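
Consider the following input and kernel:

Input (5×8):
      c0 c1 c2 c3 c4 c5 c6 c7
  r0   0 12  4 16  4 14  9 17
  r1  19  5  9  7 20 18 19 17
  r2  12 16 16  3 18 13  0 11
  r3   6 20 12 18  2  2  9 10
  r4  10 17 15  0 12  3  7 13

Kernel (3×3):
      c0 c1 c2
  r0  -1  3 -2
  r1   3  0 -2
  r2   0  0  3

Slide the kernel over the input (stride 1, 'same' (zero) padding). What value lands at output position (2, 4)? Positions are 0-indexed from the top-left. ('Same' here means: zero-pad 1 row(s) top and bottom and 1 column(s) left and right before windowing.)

6

The receptive field on the zero-padded input at this output position is [7 20 18 / 3 18 13 / 18 2 2]. Elementwise product with the kernel and sum: 7·-1 + 20·3 + 18·-2 + 3·3 + 13·-2 + 2·3.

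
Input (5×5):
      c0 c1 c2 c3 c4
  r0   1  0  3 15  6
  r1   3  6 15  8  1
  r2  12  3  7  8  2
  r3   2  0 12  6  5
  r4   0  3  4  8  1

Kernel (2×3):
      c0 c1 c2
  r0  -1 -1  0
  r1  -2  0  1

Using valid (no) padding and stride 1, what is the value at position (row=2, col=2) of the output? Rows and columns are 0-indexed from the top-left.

The receptive field on the input at this output position is [7 8 2 / 12 6 5]. Elementwise product with the kernel and sum: 7·-1 + 8·-1 + 12·-2 + 5·1.

-34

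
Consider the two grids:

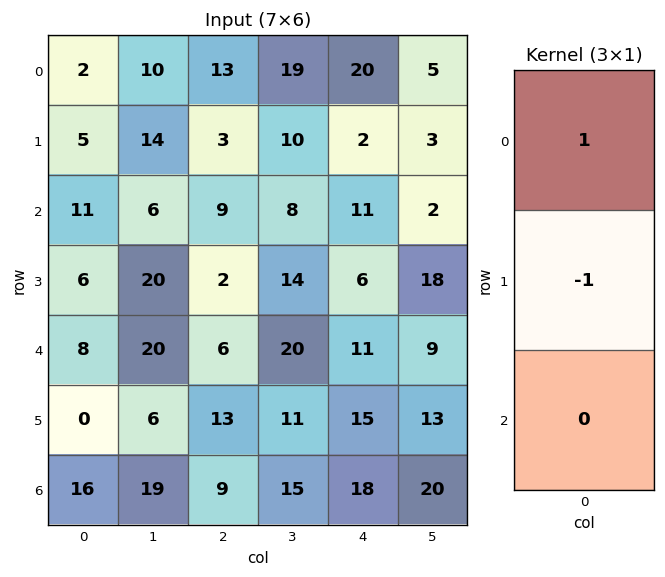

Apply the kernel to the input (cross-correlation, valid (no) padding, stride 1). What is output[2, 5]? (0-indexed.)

-16

The receptive field on the input at this output position is [2 / 18 / 9]. Elementwise product with the kernel and sum: 2·1 + 18·-1.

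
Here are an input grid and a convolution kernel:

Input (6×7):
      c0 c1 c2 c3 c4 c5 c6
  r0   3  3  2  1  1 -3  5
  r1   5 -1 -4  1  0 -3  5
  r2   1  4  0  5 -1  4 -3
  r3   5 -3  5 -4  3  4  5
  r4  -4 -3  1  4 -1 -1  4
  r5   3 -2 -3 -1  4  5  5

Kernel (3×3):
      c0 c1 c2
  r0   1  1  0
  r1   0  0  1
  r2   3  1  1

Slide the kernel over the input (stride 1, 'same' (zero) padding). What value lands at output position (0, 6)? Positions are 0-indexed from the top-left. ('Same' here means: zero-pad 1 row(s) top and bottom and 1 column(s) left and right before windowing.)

-4

The receptive field on the zero-padded input at this output position is [0 0 0 / -3 5 0 / -3 5 0]. Elementwise product with the kernel and sum: 0·1 + 0·1 + 0·1 + -3·3 + 5·1 + 0·1.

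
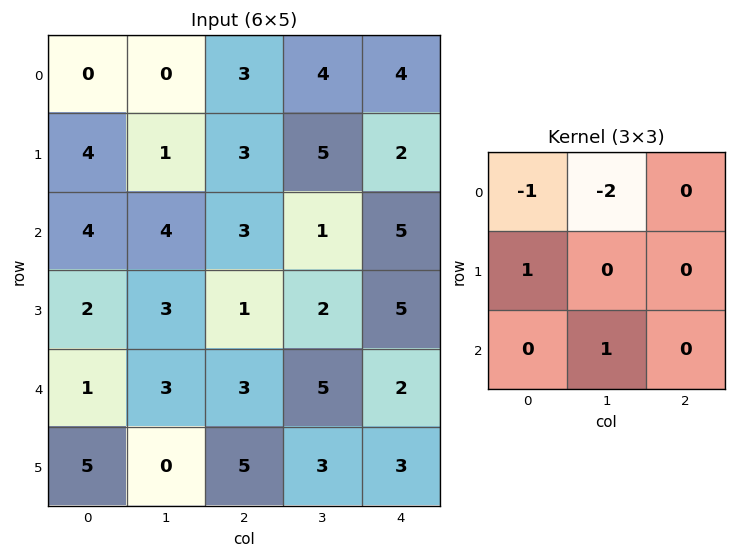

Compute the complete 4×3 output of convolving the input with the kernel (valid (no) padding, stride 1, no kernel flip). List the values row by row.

8 -2 -7
1 -2 -8
-7 -4 1
-7 3 1

Output[0,0]: The receptive field on the input at this output position is [0 0 3 / 4 1 3 / 4 4 3]. Elementwise product with the kernel and sum: 0·-1 + 0·-2 + 4·1 + 4·1.
Output[0,1]: The receptive field on the input at this output position is [0 3 4 / 1 3 5 / 4 3 1]. Elementwise product with the kernel and sum: 0·-1 + 3·-2 + 1·1 + 3·1.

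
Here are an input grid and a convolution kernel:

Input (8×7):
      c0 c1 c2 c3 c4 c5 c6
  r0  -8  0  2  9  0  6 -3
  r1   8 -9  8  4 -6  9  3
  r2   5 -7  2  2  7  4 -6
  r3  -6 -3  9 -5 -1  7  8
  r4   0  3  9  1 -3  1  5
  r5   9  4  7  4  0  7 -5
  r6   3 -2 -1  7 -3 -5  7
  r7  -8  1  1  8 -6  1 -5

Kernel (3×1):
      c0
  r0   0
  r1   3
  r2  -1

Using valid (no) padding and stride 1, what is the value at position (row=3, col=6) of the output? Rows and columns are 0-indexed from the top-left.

The receptive field on the input at this output position is [8 / 5 / -5]. Elementwise product with the kernel and sum: 5·3 + -5·-1.

20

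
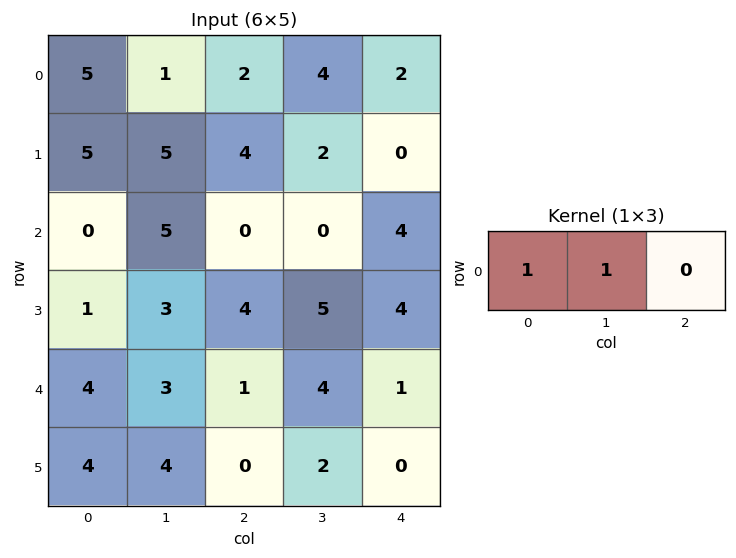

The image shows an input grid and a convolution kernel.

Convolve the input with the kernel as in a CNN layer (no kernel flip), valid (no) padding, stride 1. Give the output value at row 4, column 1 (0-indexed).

The receptive field on the input at this output position is [3 1 4]. Elementwise product with the kernel and sum: 3·1 + 1·1.

4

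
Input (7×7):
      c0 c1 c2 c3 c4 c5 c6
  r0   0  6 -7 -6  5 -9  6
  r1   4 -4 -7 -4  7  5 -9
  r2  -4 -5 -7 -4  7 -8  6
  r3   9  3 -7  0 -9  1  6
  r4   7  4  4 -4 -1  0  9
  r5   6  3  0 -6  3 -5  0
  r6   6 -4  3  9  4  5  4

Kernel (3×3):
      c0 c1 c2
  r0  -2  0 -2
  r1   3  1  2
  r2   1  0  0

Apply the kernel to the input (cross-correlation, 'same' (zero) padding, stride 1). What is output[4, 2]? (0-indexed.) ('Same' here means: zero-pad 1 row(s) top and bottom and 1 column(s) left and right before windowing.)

The receptive field on the zero-padded input at this output position is [3 -7 0 / 4 4 -4 / 3 0 -6]. Elementwise product with the kernel and sum: 3·-2 + 0·-2 + 4·3 + 4·1 + -4·2 + 3·1.

5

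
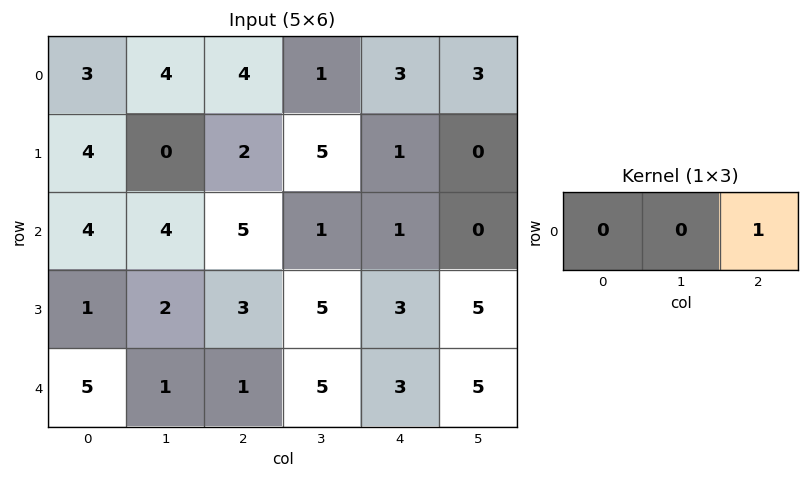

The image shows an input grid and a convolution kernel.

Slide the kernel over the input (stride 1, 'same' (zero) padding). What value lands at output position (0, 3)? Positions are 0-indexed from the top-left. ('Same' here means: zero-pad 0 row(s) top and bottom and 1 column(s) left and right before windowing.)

The receptive field on the zero-padded input at this output position is [4 1 3]. Elementwise product with the kernel and sum: 3·1.

3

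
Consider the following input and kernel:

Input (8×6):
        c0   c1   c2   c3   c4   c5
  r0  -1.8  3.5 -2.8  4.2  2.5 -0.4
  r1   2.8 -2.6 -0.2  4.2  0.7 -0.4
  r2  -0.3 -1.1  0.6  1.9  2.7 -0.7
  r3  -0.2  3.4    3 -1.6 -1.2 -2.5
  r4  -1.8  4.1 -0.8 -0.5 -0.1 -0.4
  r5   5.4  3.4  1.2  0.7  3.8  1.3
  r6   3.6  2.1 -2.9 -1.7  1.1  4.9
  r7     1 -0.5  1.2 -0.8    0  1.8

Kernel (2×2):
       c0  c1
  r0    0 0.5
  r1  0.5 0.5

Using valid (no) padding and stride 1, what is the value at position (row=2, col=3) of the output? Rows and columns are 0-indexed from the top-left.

-0.05

The receptive field on the input at this output position is [1.9 2.7 / -1.6 -1.2]. Elementwise product with the kernel and sum: 2.7·0.5 + -1.6·0.5 + -1.2·0.5.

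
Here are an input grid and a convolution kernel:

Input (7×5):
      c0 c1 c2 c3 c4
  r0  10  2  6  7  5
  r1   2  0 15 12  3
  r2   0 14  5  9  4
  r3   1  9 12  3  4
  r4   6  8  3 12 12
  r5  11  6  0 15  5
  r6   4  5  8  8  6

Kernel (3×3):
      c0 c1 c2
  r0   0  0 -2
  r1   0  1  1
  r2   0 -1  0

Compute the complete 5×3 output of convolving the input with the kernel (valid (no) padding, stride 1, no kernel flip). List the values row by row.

-11 8 -4
-20 -22 4
3 -6 -13
-19 9 1
-5 -17 -12

Output[0,0]: The receptive field on the input at this output position is [10 2 6 / 2 0 15 / 0 14 5]. Elementwise product with the kernel and sum: 6·-2 + 0·1 + 15·1 + 14·-1.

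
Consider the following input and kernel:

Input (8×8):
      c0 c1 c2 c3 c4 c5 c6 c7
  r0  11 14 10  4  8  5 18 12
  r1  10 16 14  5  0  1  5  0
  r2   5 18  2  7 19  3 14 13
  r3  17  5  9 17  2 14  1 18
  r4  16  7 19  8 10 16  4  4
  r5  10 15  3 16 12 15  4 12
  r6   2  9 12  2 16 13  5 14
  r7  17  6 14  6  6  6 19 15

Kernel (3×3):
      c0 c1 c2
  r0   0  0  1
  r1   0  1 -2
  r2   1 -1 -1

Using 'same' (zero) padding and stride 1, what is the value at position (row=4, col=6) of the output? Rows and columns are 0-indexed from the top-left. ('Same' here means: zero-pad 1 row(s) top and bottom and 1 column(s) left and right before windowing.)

The receptive field on the zero-padded input at this output position is [14 1 18 / 16 4 4 / 15 4 12]. Elementwise product with the kernel and sum: 18·1 + 4·1 + 4·-2 + 15·1 + 4·-1 + 12·-1.

13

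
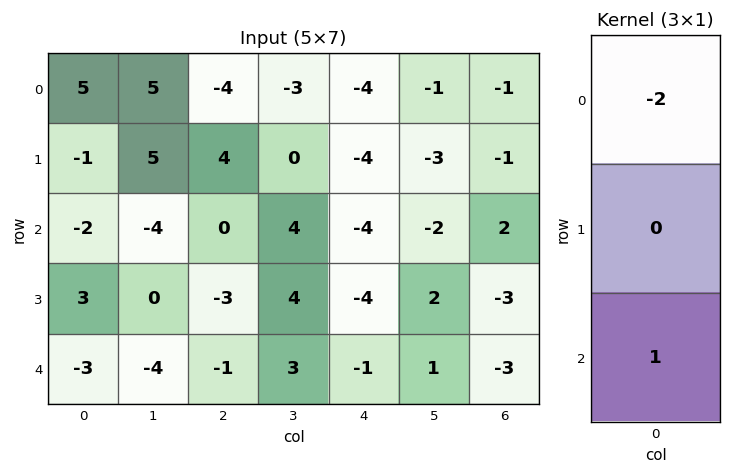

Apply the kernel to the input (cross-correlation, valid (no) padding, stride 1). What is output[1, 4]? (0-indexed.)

4

The receptive field on the input at this output position is [-4 / -4 / -4]. Elementwise product with the kernel and sum: -4·-2 + -4·1.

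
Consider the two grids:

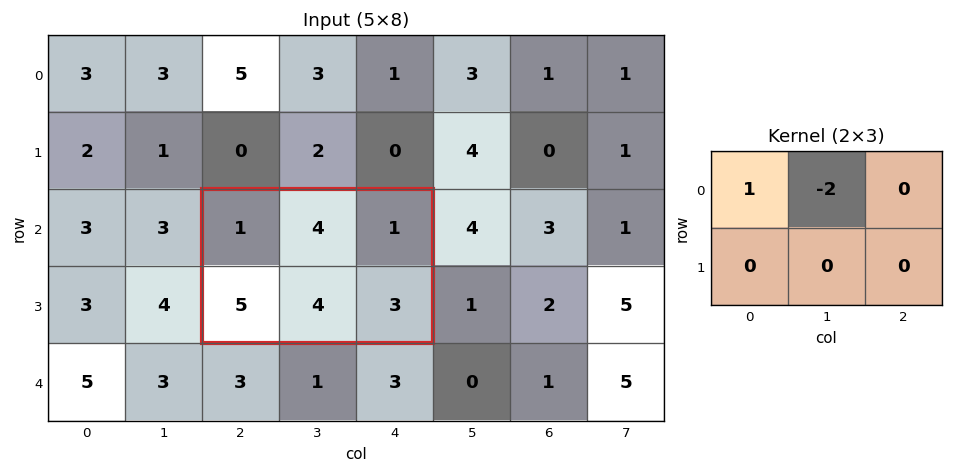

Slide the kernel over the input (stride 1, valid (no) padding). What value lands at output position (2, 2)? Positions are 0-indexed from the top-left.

-7

The receptive field on the input at this output position is [1 4 1 / 5 4 3]. Elementwise product with the kernel and sum: 1·1 + 4·-2.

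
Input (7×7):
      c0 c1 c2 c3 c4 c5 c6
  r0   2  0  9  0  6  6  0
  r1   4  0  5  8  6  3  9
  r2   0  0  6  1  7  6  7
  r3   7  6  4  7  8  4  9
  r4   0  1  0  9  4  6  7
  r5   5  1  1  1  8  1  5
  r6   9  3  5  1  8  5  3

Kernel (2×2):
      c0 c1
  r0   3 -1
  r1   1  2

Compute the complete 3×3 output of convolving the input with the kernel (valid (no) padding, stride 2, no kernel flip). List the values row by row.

10 48 24
19 35 31
6 -6 16

Output[0,0]: The receptive field on the input at this output position is [2 0 / 4 0]. Elementwise product with the kernel and sum: 2·3 + 0·-1 + 4·1 + 0·2.
Output[0,1]: The receptive field on the input at this output position is [9 0 / 5 8]. Elementwise product with the kernel and sum: 9·3 + 0·-1 + 5·1 + 8·2.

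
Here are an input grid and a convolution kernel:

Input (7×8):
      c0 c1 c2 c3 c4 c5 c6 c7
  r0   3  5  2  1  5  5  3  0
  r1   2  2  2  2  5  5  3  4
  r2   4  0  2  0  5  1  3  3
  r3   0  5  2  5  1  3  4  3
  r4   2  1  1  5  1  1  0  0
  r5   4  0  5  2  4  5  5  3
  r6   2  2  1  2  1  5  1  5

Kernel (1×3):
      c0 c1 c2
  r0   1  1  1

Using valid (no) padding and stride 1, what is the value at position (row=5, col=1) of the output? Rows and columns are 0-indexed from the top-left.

7

The receptive field on the input at this output position is [0 5 2]. Elementwise product with the kernel and sum: 0·1 + 5·1 + 2·1.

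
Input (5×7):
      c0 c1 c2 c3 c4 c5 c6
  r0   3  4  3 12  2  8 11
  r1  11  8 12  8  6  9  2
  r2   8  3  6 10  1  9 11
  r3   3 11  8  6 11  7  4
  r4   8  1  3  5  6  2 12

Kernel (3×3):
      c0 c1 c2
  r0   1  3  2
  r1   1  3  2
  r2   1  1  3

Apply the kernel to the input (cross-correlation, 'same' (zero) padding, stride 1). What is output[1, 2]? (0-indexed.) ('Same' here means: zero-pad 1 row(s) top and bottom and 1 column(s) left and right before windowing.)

The receptive field on the zero-padded input at this output position is [4 3 12 / 8 12 8 / 3 6 10]. Elementwise product with the kernel and sum: 4·1 + 3·3 + 12·2 + 8·1 + 12·3 + 8·2 + 3·1 + 6·1 + 10·3.

136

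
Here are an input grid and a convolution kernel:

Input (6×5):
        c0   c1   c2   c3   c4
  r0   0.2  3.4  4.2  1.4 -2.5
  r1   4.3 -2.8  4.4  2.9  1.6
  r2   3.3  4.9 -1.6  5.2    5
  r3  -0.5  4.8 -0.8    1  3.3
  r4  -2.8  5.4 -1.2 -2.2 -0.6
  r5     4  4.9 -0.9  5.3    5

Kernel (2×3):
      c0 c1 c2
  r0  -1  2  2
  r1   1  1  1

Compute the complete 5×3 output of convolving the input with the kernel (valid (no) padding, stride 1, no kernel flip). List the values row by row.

20.9 12.3 2.5
5.5 25.9 13.2
6.8 7.3 25.5
9.9 -2.4 5.4
19.2 -2.9 5

Output[0,0]: The receptive field on the input at this output position is [0.2 3.4 4.2 / 4.3 -2.8 4.4]. Elementwise product with the kernel and sum: 0.2·-1 + 3.4·2 + 4.2·2 + 4.3·1 + -2.8·1 + 4.4·1.
Output[0,1]: The receptive field on the input at this output position is [3.4 4.2 1.4 / -2.8 4.4 2.9]. Elementwise product with the kernel and sum: 3.4·-1 + 4.2·2 + 1.4·2 + -2.8·1 + 4.4·1 + 2.9·1.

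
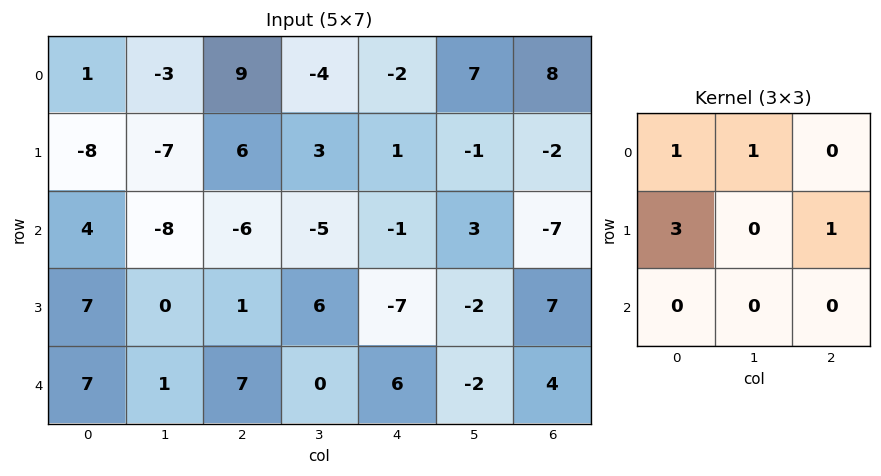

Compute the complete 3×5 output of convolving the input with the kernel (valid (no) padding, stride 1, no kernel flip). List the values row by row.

Output[0,0]: The receptive field on the input at this output position is [1 -3 9 / -8 -7 6 / 4 -8 -6]. Elementwise product with the kernel and sum: 1·1 + -3·1 + -8·3 + 6·1.

-20 -12 24 2 6
-9 -30 -10 -8 -10
18 -8 -15 10 -12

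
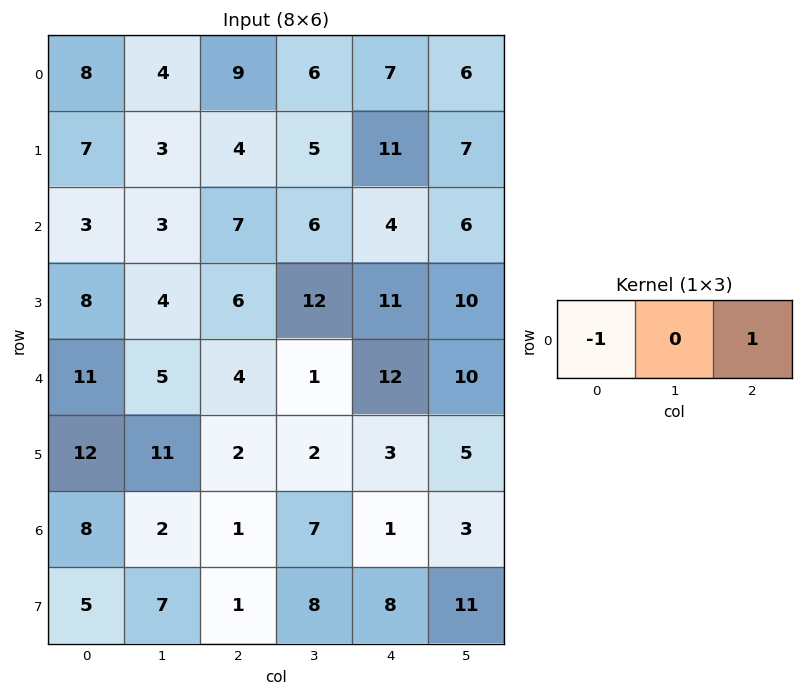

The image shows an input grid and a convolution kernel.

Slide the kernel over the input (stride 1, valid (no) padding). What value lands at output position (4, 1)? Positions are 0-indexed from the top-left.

The receptive field on the input at this output position is [5 4 1]. Elementwise product with the kernel and sum: 5·-1 + 1·1.

-4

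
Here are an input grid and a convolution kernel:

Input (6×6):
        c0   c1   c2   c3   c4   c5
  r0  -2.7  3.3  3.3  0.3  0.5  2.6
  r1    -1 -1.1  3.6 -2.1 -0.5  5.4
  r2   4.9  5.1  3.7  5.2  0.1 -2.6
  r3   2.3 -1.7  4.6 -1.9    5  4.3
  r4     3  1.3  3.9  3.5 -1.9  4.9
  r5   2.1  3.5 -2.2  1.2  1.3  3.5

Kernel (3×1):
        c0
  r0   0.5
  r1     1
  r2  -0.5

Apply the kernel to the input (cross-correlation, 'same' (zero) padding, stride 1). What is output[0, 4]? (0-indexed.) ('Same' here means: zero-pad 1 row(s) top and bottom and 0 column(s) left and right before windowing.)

The receptive field on the zero-padded input at this output position is [0 / 0.5 / -0.5]. Elementwise product with the kernel and sum: 0·0.5 + 0.5·1 + -0.5·-0.5.

0.75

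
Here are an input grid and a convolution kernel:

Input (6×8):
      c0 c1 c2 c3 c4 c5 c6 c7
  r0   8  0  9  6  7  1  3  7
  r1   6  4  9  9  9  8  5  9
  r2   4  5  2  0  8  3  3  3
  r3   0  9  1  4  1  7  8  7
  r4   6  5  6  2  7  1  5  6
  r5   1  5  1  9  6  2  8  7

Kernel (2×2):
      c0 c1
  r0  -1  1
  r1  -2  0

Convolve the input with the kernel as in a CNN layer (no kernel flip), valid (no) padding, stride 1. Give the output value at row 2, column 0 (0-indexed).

1

The receptive field on the input at this output position is [4 5 / 0 9]. Elementwise product with the kernel and sum: 4·-1 + 5·1 + 0·-2.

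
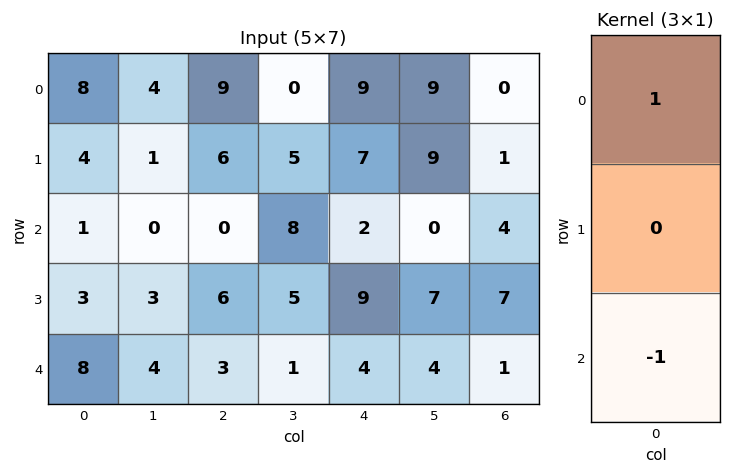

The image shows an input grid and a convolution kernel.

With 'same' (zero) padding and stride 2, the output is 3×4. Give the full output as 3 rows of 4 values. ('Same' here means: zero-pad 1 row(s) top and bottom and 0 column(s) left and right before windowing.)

-4 -6 -7 -1
1 0 -2 -6
3 6 9 7

Output[0,0]: The receptive field on the zero-padded input at this output position is [0 / 8 / 4]. Elementwise product with the kernel and sum: 0·1 + 4·-1.
Output[0,1]: The receptive field on the zero-padded input at this output position is [0 / 9 / 6]. Elementwise product with the kernel and sum: 0·1 + 6·-1.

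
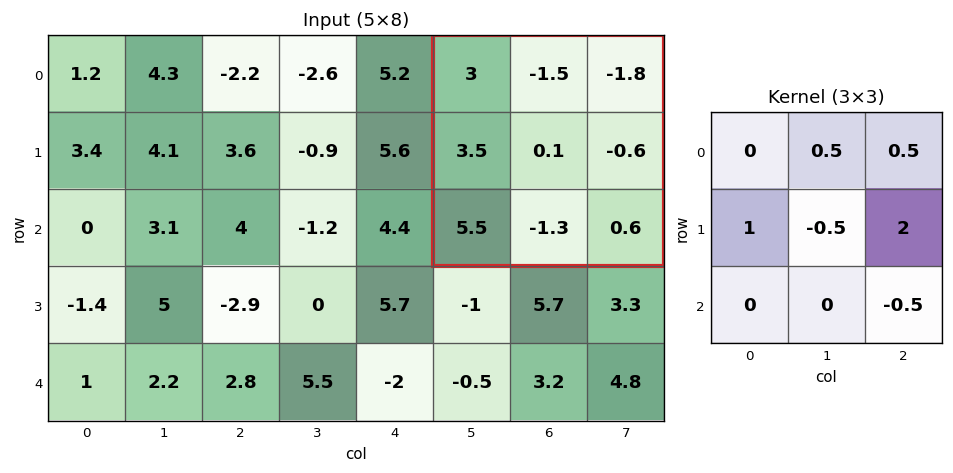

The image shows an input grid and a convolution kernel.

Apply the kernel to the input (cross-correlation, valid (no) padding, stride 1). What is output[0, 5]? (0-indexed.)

0.3

The receptive field on the input at this output position is [3 -1.5 -1.8 / 3.5 0.1 -0.6 / 5.5 -1.3 0.6]. Elementwise product with the kernel and sum: -1.5·0.5 + -1.8·0.5 + 3.5·1 + 0.1·-0.5 + -0.6·2 + 0.6·-0.5.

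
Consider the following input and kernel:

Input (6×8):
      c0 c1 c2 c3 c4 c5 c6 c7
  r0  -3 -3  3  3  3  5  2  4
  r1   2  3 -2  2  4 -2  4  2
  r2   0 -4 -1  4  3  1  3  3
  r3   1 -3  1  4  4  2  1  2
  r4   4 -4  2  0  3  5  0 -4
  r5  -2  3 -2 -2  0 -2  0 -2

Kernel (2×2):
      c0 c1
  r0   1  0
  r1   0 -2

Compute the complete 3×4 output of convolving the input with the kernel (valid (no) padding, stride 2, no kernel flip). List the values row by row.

-9 -1 7 -2
6 -9 -1 -1
-2 6 7 4

Output[0,0]: The receptive field on the input at this output position is [-3 -3 / 2 3]. Elementwise product with the kernel and sum: -3·1 + 3·-2.
Output[0,1]: The receptive field on the input at this output position is [3 3 / -2 2]. Elementwise product with the kernel and sum: 3·1 + 2·-2.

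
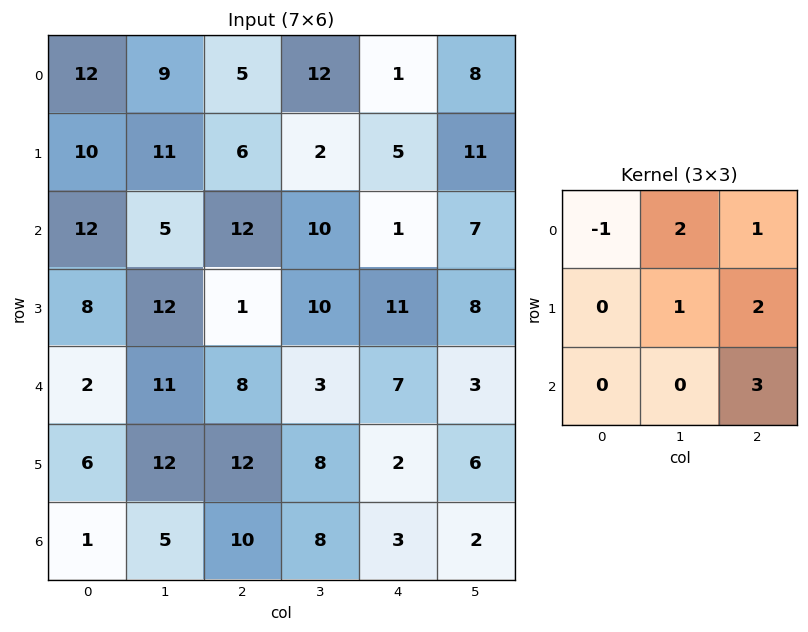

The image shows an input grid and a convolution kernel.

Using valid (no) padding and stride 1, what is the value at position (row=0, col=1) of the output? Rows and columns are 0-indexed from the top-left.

53

The receptive field on the input at this output position is [9 5 12 / 11 6 2 / 5 12 10]. Elementwise product with the kernel and sum: 9·-1 + 5·2 + 12·1 + 6·1 + 2·2 + 10·3.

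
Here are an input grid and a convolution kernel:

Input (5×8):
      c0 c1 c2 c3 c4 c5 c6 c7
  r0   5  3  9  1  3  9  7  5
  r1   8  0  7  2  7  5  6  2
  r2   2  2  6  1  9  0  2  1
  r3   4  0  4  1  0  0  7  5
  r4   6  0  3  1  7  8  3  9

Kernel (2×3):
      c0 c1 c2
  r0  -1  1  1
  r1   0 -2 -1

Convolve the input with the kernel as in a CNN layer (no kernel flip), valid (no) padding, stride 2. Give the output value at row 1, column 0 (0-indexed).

2

The receptive field on the input at this output position is [2 2 6 / 4 0 4]. Elementwise product with the kernel and sum: 2·-1 + 2·1 + 6·1 + 0·-2 + 4·-1.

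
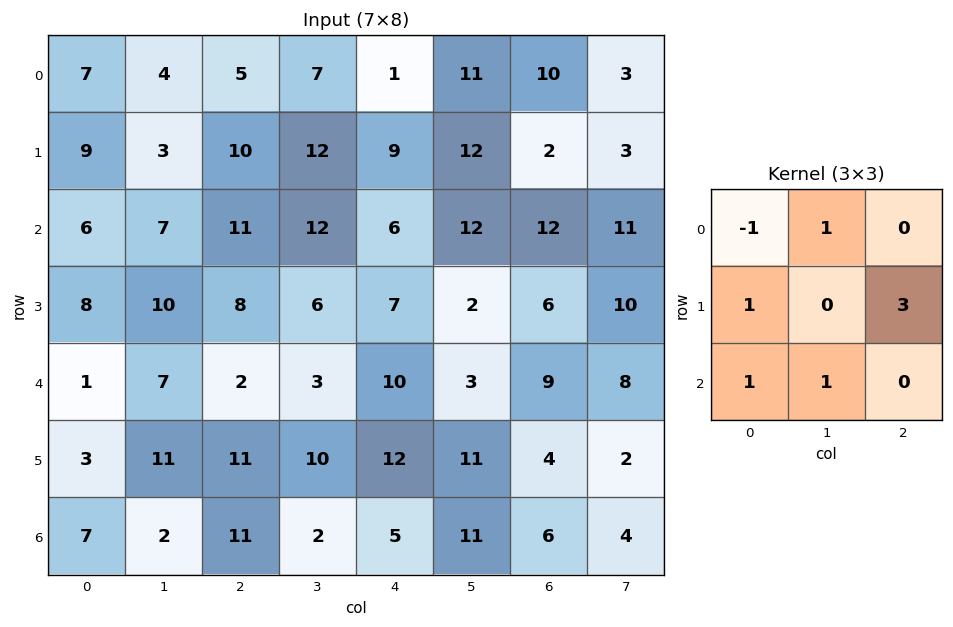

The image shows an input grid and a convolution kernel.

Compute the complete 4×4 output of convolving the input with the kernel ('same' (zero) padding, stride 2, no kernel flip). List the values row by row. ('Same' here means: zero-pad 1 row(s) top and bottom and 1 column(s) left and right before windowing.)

21 38 61 34
38 68 58 43
32 36 35 46
9 8 37 16

Output[0,0]: The receptive field on the zero-padded input at this output position is [0 0 0 / 0 7 4 / 0 9 3]. Elementwise product with the kernel and sum: 0·-1 + 0·1 + 0·1 + 4·3 + 0·1 + 9·1.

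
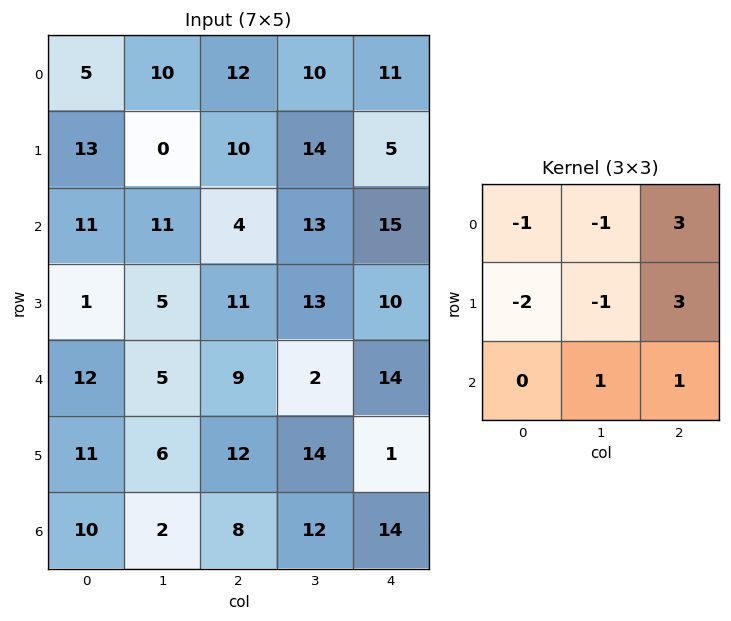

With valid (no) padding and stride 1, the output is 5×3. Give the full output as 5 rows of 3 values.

Output[0,0]: The receptive field on the input at this output position is [5 10 12 / 13 0 10 / 11 11 4]. Elementwise product with the kernel and sum: 5·-1 + 10·-1 + 12·3 + 13·-2 + 0·-1 + 10·3 + 11·1 + 4·1.
Output[0,1]: The receptive field on the input at this output position is [10 12 10 / 0 10 14 / 11 4 13]. Elementwise product with the kernel and sum: 10·-1 + 12·-1 + 10·3 + 0·-2 + 10·-1 + 14·3 + 4·1 + 13·1.

40 57 20
12 69 38
30 53 39
43 36 43
28 30 22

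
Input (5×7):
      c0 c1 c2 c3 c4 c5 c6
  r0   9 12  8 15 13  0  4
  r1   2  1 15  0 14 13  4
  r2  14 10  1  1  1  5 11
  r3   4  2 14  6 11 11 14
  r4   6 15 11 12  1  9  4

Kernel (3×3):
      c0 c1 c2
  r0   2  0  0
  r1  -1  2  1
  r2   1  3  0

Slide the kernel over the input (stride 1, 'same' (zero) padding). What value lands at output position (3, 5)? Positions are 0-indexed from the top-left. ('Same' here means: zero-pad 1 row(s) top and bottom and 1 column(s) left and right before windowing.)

55

The receptive field on the zero-padded input at this output position is [1 5 11 / 11 11 14 / 1 9 4]. Elementwise product with the kernel and sum: 1·2 + 11·-1 + 11·2 + 14·1 + 1·1 + 9·3.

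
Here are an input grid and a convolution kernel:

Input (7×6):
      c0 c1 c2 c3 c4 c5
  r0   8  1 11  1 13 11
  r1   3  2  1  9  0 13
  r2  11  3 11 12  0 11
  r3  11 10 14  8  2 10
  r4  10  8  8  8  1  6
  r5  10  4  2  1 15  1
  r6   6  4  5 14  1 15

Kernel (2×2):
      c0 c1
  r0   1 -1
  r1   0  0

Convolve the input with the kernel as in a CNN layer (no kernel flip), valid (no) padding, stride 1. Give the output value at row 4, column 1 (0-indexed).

The receptive field on the input at this output position is [8 8 / 4 2]. Elementwise product with the kernel and sum: 8·1 + 8·-1.

0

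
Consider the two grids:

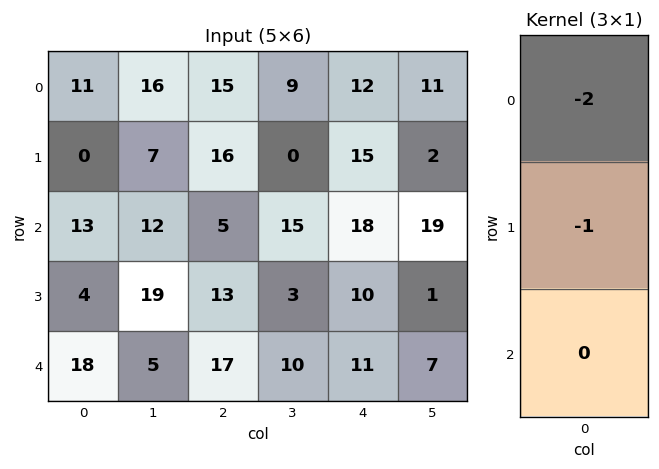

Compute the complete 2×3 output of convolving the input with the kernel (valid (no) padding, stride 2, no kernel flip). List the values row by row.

Output[0,0]: The receptive field on the input at this output position is [11 / 0 / 13]. Elementwise product with the kernel and sum: 11·-2 + 0·-1.
Output[0,1]: The receptive field on the input at this output position is [15 / 16 / 5]. Elementwise product with the kernel and sum: 15·-2 + 16·-1.

-22 -46 -39
-30 -23 -46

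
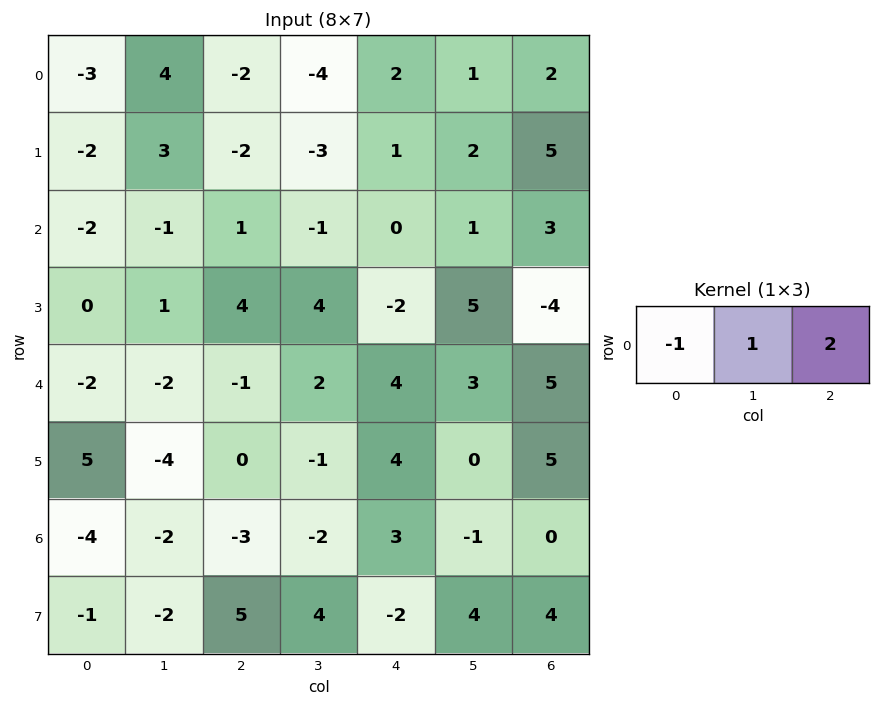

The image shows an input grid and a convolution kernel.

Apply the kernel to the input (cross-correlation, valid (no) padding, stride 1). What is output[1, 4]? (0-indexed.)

11

The receptive field on the input at this output position is [1 2 5]. Elementwise product with the kernel and sum: 1·-1 + 2·1 + 5·2.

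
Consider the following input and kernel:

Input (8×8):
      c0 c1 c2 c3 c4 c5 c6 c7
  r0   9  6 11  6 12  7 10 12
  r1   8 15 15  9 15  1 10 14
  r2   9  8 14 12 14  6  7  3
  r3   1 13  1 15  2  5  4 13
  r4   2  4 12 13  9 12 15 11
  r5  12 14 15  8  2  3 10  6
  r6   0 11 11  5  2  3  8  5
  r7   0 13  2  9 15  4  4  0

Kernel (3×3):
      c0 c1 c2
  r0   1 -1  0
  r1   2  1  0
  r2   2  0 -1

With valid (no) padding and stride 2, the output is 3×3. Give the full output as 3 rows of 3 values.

38 58 57
8 34 20
25 57 0

Output[0,0]: The receptive field on the input at this output position is [9 6 11 / 8 15 15 / 9 8 14]. Elementwise product with the kernel and sum: 9·1 + 6·-1 + 8·2 + 15·1 + 9·2 + 14·-1.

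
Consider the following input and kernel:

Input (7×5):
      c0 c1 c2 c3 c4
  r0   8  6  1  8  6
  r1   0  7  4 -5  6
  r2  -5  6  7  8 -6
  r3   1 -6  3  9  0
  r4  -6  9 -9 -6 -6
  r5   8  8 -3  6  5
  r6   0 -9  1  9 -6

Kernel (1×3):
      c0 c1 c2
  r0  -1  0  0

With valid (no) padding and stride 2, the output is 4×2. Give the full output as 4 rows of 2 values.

-8 -1
5 -7
6 9
0 -1

Output[0,0]: The receptive field on the input at this output position is [8 6 1]. Elementwise product with the kernel and sum: 8·-1.
Output[0,1]: The receptive field on the input at this output position is [1 8 6]. Elementwise product with the kernel and sum: 1·-1.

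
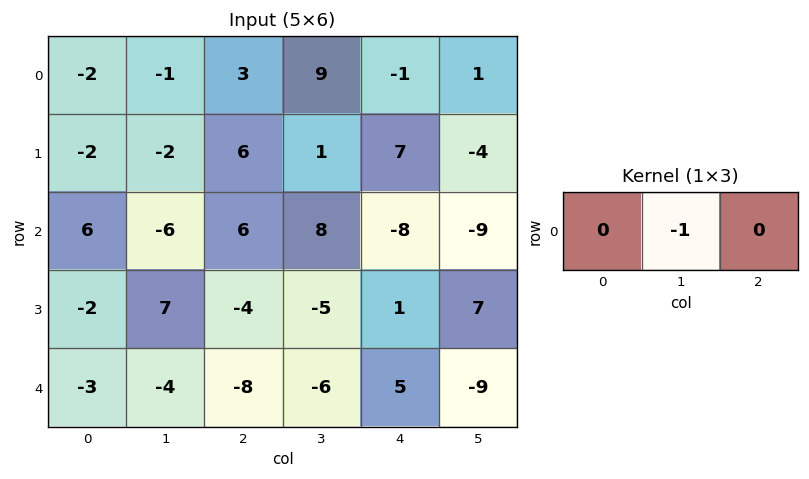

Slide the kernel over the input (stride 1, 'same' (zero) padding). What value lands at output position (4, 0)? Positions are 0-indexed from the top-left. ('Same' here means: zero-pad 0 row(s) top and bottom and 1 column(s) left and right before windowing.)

The receptive field on the zero-padded input at this output position is [0 -3 -4]. Elementwise product with the kernel and sum: -3·-1.

3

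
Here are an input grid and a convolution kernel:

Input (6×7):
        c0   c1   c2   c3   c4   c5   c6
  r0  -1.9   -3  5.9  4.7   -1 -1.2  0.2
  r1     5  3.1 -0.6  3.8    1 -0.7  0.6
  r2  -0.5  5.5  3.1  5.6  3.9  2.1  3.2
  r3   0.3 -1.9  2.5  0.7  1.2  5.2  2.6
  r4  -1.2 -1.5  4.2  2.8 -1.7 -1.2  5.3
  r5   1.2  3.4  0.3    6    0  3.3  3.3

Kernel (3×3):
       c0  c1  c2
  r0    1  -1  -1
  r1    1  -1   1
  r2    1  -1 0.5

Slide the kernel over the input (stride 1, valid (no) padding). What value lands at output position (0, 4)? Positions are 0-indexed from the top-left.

5.7

The receptive field on the input at this output position is [-1 -1.2 0.2 / 1 -0.7 0.6 / 3.9 2.1 3.2]. Elementwise product with the kernel and sum: -1·1 + -1.2·-1 + 0.2·-1 + 1·1 + -0.7·-1 + 0.6·1 + 3.9·1 + 2.1·-1 + 3.2·0.5.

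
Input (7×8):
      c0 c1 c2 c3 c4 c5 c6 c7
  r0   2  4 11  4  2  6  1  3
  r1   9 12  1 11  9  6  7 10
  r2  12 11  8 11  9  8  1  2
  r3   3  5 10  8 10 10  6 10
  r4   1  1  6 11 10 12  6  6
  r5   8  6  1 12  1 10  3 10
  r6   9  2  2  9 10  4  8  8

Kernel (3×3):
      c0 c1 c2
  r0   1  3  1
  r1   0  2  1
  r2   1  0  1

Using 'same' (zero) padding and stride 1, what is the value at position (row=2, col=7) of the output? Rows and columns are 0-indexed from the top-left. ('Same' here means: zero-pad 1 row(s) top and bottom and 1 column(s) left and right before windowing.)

47

The receptive field on the zero-padded input at this output position is [7 10 0 / 1 2 0 / 6 10 0]. Elementwise product with the kernel and sum: 7·1 + 10·3 + 0·1 + 2·2 + 0·1 + 6·1 + 0·1.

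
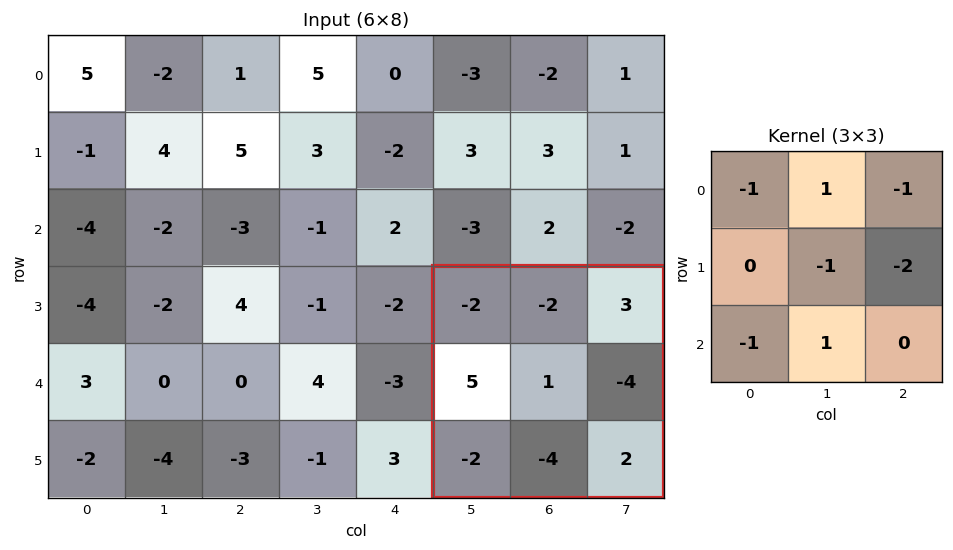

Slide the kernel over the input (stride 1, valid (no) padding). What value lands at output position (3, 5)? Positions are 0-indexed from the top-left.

The receptive field on the input at this output position is [-2 -2 3 / 5 1 -4 / -2 -4 2]. Elementwise product with the kernel and sum: -2·-1 + -2·1 + 3·-1 + 1·-1 + -4·-2 + -2·-1 + -4·1.

2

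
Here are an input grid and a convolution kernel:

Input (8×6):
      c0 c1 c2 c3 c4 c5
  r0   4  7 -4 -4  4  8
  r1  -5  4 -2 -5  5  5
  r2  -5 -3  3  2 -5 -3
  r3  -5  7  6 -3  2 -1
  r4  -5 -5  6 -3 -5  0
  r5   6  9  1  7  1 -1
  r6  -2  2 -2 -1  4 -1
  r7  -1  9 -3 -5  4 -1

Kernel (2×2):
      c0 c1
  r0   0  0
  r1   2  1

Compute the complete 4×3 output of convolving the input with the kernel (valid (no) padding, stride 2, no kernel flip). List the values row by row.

-6 -9 15
-3 9 3
21 9 1
7 -11 7

Output[0,0]: The receptive field on the input at this output position is [4 7 / -5 4]. Elementwise product with the kernel and sum: -5·2 + 4·1.
Output[0,1]: The receptive field on the input at this output position is [-4 -4 / -2 -5]. Elementwise product with the kernel and sum: -2·2 + -5·1.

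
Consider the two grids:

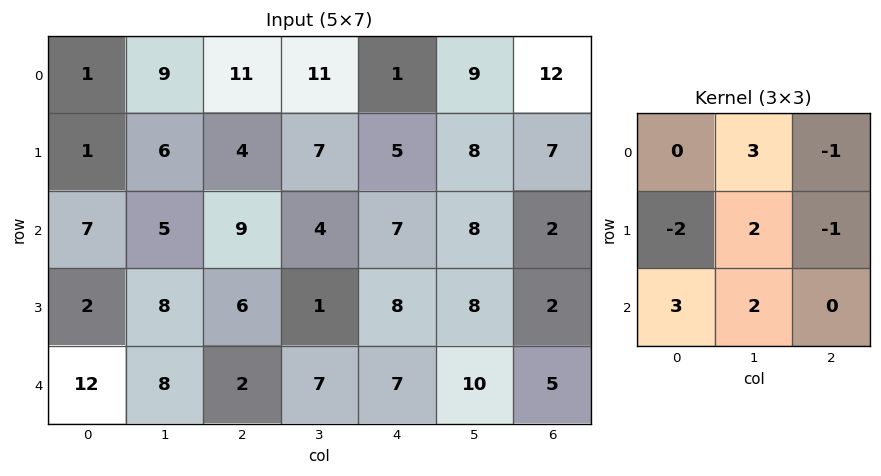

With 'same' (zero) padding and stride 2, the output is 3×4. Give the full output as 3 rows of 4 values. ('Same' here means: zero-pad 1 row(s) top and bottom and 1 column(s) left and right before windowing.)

Output[0,0]: The receptive field on the zero-padded input at this output position is [0 0 0 / 0 1 9 / 0 1 6]. Elementwise product with the kernel and sum: 0·3 + 0·-1 + 0·-2 + 1·2 + 9·-1 + 0·3 + 1·2.
Output[0,1]: The receptive field on the zero-padded input at this output position is [0 0 0 / 9 11 11 / 6 4 7]. Elementwise product with the kernel and sum: 0·3 + 0·-1 + 9·-2 + 11·2 + 11·-1 + 6·3 + 4·2.

-5 19 2 44
10 45 24 37
14 -2 6 -4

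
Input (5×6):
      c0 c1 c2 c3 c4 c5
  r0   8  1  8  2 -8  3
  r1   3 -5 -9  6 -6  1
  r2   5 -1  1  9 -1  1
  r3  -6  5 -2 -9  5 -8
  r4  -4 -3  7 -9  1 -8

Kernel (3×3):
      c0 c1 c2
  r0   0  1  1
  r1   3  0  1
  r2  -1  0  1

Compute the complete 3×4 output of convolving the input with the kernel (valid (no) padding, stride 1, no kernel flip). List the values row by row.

Output[0,0]: The receptive field on the input at this output position is [8 1 8 / 3 -5 -9 / 5 -1 1]. Elementwise product with the kernel and sum: 1·1 + 8·1 + 3·3 + -9·1 + 5·-1 + 1·1.
Output[0,1]: The receptive field on the input at this output position is [1 8 2 / -5 -9 6 / -1 1 9]. Elementwise product with the kernel and sum: 8·1 + 2·1 + -5·3 + 6·1 + -1·-1 + 9·1.

5 11 -41 6
6 -11 9 24
-9 10 1 -34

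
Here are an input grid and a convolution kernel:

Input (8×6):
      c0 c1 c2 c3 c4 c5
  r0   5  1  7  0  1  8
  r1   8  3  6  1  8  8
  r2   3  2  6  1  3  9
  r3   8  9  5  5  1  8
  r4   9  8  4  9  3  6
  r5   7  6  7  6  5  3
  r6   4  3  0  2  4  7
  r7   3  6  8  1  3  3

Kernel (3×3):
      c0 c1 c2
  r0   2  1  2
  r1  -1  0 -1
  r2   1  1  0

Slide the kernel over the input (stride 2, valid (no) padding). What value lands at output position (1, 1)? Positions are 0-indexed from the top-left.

26

The receptive field on the input at this output position is [6 1 3 / 5 5 1 / 4 9 3]. Elementwise product with the kernel and sum: 6·2 + 1·1 + 3·2 + 5·-1 + 1·-1 + 4·1 + 9·1.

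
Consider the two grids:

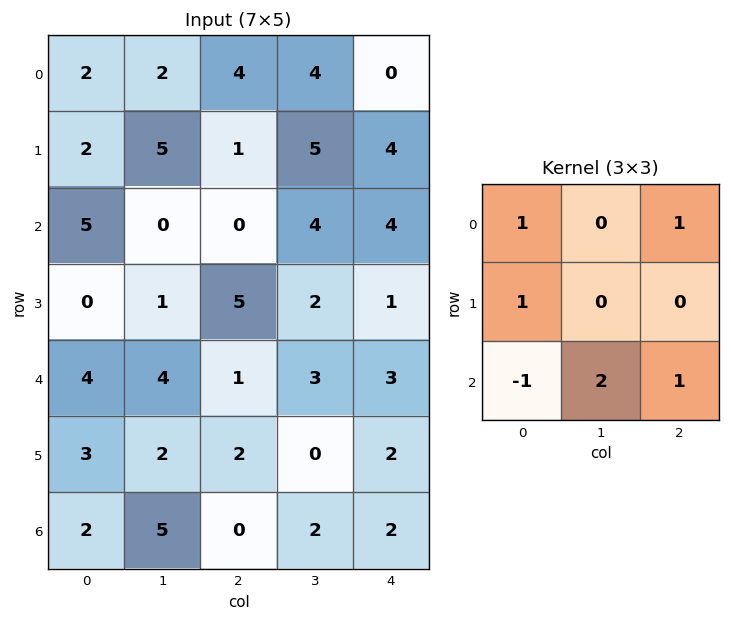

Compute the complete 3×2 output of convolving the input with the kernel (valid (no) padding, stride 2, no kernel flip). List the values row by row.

3 17
10 17
16 12

Output[0,0]: The receptive field on the input at this output position is [2 2 4 / 2 5 1 / 5 0 0]. Elementwise product with the kernel and sum: 2·1 + 4·1 + 2·1 + 5·-1 + 0·2 + 0·1.
Output[0,1]: The receptive field on the input at this output position is [4 4 0 / 1 5 4 / 0 4 4]. Elementwise product with the kernel and sum: 4·1 + 0·1 + 1·1 + 0·-1 + 4·2 + 4·1.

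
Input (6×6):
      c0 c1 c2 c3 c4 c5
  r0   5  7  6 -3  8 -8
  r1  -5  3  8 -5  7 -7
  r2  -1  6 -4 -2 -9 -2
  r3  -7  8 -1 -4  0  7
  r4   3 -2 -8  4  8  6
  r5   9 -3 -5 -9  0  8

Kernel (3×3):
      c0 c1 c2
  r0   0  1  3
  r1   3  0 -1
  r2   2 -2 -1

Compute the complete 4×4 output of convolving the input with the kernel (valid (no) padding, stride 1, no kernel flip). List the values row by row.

Output[0,0]: The receptive field on the input at this output position is [5 7 6 / -5 3 8 / -1 6 -4]. Elementwise product with the kernel and sum: 7·1 + 6·3 + -5·3 + 8·-1 + -1·2 + 6·-2 + -4·-1.
Output[0,1]: The receptive field on the input at this output position is [7 6 -3 / 3 8 -5 / 6 -4 -2]. Elementwise product with the kernel and sum: 6·1 + -3·3 + 3·3 + -5·-1 + 6·2 + -4·-2 + -2·-1.

-8 33 43 -8
-1 35 19 -33
-8 26 -64 -48
51 -10 -28 1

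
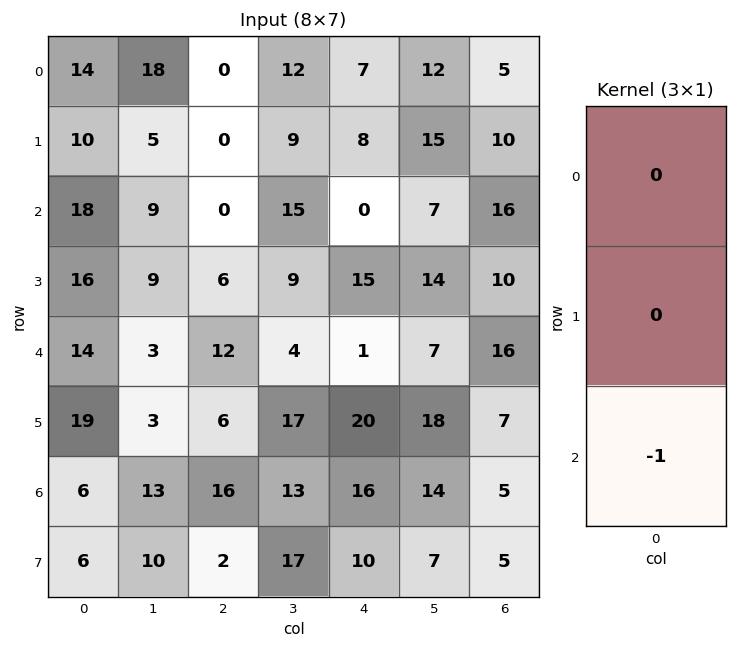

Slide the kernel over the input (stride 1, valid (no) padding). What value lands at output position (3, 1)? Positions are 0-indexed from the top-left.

-3

The receptive field on the input at this output position is [9 / 3 / 3]. Elementwise product with the kernel and sum: 3·-1.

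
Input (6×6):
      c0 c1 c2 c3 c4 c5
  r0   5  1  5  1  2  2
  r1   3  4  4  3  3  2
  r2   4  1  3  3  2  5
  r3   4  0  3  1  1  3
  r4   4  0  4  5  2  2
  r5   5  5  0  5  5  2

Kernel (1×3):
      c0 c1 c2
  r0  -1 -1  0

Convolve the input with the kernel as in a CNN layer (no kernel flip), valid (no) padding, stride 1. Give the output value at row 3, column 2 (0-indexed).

-4

The receptive field on the input at this output position is [3 1 1]. Elementwise product with the kernel and sum: 3·-1 + 1·-1.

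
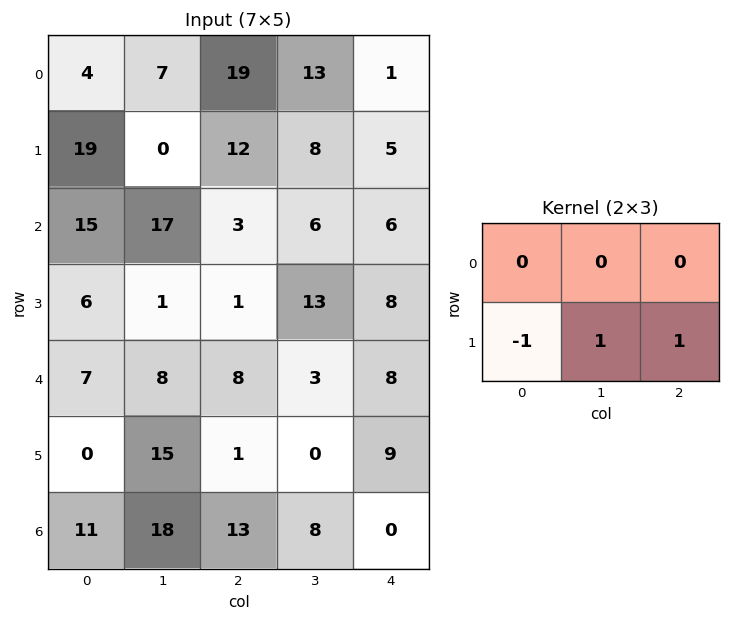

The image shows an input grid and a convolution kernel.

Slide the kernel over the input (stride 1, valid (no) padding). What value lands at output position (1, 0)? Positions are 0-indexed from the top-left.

5

The receptive field on the input at this output position is [19 0 12 / 15 17 3]. Elementwise product with the kernel and sum: 15·-1 + 17·1 + 3·1.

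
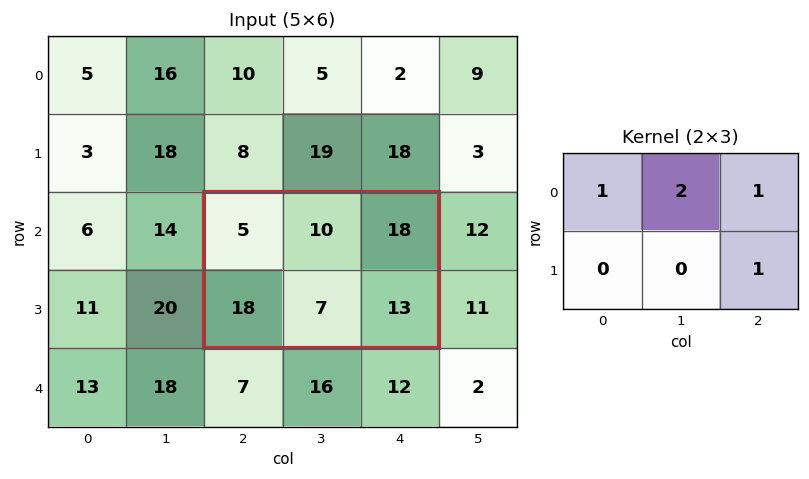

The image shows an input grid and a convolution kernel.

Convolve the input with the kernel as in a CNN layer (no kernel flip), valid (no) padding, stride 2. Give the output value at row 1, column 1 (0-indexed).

56

The receptive field on the input at this output position is [5 10 18 / 18 7 13]. Elementwise product with the kernel and sum: 5·1 + 10·2 + 18·1 + 13·1.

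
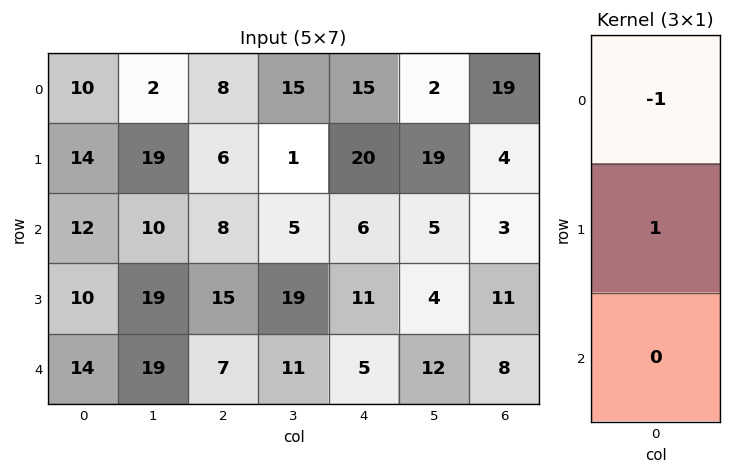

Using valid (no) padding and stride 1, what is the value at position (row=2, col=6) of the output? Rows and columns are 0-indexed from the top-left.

8

The receptive field on the input at this output position is [3 / 11 / 8]. Elementwise product with the kernel and sum: 3·-1 + 11·1.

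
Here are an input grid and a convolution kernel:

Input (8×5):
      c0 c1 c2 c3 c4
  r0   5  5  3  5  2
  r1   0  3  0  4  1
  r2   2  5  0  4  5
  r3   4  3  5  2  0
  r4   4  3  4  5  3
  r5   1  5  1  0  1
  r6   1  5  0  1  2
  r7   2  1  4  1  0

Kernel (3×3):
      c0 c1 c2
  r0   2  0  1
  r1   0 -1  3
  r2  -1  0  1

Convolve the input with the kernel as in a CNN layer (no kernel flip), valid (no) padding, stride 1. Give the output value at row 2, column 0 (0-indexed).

The receptive field on the input at this output position is [2 5 0 / 4 3 5 / 4 3 4]. Elementwise product with the kernel and sum: 2·2 + 0·1 + 3·-1 + 5·3 + 4·-1 + 4·1.

16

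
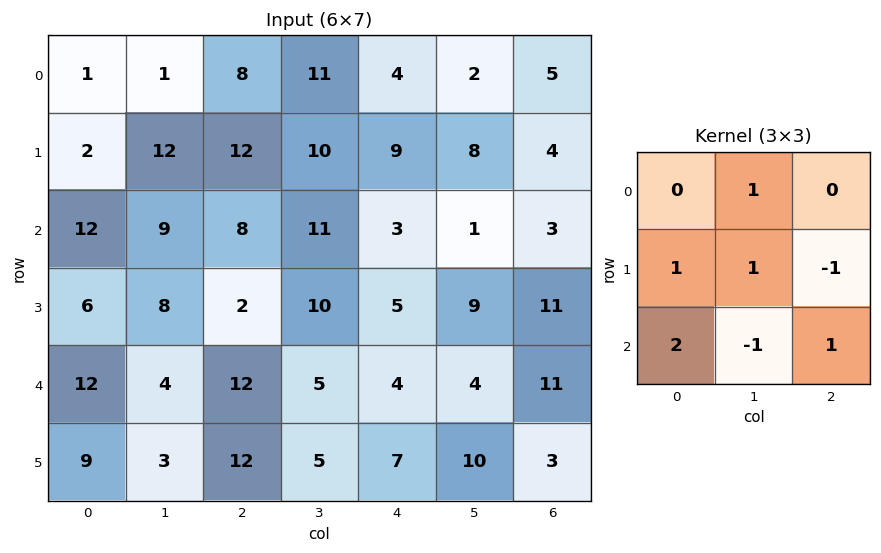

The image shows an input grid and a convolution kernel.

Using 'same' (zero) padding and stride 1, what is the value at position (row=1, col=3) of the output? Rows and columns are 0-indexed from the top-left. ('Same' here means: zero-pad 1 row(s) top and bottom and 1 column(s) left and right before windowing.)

32

The receptive field on the zero-padded input at this output position is [8 11 4 / 12 10 9 / 8 11 3]. Elementwise product with the kernel and sum: 11·1 + 12·1 + 10·1 + 9·-1 + 8·2 + 11·-1 + 3·1.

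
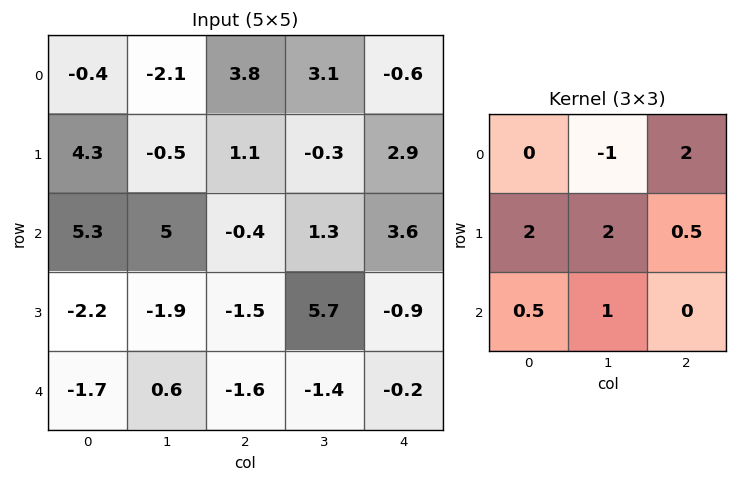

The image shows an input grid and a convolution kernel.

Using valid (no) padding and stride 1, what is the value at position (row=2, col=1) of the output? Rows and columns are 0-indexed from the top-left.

-2.25

The receptive field on the input at this output position is [5 -0.4 1.3 / -1.9 -1.5 5.7 / 0.6 -1.6 -1.4]. Elementwise product with the kernel and sum: -0.4·-1 + 1.3·2 + -1.9·2 + -1.5·2 + 5.7·0.5 + 0.6·0.5 + -1.6·1.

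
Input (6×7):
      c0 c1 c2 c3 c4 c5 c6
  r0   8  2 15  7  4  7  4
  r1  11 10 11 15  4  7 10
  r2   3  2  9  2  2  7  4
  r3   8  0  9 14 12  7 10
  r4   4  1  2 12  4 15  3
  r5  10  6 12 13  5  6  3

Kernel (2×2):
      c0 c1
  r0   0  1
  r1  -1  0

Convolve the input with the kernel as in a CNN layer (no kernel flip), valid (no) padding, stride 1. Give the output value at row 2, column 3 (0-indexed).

-12

The receptive field on the input at this output position is [2 2 / 14 12]. Elementwise product with the kernel and sum: 2·1 + 14·-1.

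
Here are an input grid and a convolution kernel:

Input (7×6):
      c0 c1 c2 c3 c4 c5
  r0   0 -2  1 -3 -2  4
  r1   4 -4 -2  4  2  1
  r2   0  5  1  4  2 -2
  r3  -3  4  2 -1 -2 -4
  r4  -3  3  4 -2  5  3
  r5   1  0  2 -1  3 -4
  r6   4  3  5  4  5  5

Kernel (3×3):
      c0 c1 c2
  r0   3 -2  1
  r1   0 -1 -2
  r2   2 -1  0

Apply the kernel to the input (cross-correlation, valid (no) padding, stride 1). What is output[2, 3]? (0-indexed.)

The receptive field on the input at this output position is [4 2 -2 / -1 -2 -4 / -2 5 3]. Elementwise product with the kernel and sum: 4·3 + 2·-2 + -2·1 + -2·-1 + -4·-2 + -2·2 + 5·-1.

7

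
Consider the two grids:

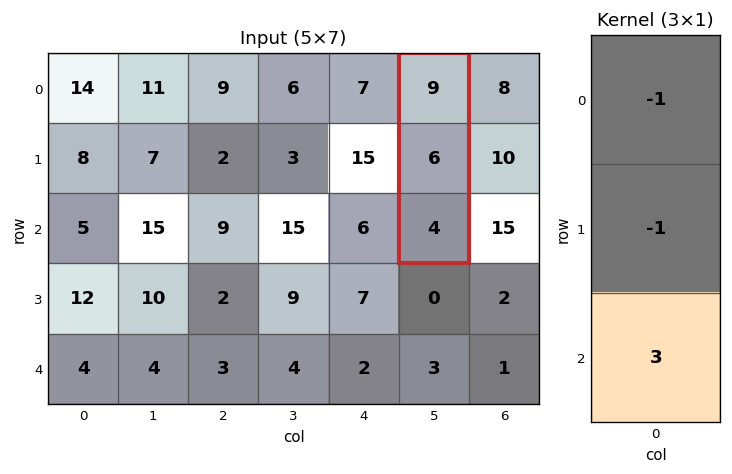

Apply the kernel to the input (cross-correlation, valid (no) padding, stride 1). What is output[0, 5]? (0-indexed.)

-3

The receptive field on the input at this output position is [9 / 6 / 4]. Elementwise product with the kernel and sum: 9·-1 + 6·-1 + 4·3.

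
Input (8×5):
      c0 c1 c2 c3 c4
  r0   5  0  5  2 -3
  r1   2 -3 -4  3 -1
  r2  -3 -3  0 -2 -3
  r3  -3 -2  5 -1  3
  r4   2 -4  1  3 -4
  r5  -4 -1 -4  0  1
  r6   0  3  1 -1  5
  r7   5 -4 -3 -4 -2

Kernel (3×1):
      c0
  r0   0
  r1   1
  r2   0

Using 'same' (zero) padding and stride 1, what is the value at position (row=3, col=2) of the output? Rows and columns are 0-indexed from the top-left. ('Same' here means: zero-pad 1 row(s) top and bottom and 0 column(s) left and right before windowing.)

The receptive field on the zero-padded input at this output position is [0 / 5 / 1]. Elementwise product with the kernel and sum: 5·1.

5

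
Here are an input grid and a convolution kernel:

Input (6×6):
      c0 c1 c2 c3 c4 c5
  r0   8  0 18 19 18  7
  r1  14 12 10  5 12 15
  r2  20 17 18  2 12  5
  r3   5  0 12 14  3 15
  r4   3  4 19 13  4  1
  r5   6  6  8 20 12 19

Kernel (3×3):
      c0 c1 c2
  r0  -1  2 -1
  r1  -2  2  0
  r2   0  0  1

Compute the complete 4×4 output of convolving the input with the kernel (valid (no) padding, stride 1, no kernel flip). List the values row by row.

Output[0,0]: The receptive field on the input at this output position is [8 0 18 / 14 12 10 / 20 17 18]. Elementwise product with the kernel and sum: 8·-1 + 0·2 + 18·-1 + 14·-2 + 12·2 + 18·1.
Output[0,1]: The receptive field on the input at this output position is [0 18 19 / 12 10 5 / 17 18 2]. Elementwise product with the kernel and sum: 0·-1 + 18·2 + 19·-1 + 12·-2 + 10·2 + 2·1.

-12 15 4 29
6 19 -41 39
5 54 -18 -4
-7 60 13 -22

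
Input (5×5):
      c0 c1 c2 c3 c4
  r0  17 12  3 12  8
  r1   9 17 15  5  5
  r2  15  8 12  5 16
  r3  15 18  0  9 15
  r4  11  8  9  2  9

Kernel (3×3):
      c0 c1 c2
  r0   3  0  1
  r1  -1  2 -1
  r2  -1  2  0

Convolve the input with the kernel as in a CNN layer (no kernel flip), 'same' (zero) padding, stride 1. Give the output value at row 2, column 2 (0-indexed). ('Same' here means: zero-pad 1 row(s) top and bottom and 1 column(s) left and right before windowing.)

49

The receptive field on the zero-padded input at this output position is [17 15 5 / 8 12 5 / 18 0 9]. Elementwise product with the kernel and sum: 17·3 + 5·1 + 8·-1 + 12·2 + 5·-1 + 18·-1 + 0·2.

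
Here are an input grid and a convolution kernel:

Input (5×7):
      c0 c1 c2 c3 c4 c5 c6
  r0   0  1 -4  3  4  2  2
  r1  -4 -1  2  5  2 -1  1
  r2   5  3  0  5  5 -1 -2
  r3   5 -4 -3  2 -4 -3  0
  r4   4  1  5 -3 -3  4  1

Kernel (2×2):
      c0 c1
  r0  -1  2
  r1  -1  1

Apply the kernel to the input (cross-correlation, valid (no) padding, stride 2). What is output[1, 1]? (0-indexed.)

The receptive field on the input at this output position is [0 5 / -3 2]. Elementwise product with the kernel and sum: 0·-1 + 5·2 + -3·-1 + 2·1.

15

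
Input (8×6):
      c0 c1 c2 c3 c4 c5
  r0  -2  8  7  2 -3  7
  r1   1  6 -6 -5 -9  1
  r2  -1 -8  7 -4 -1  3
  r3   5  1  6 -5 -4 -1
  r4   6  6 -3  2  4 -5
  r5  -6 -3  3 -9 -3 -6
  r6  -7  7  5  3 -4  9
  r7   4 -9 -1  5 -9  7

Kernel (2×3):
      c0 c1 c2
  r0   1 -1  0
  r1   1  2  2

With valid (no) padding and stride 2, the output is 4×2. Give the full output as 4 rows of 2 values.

-9 -29
26 -1
-6 -26
-30 -7

Output[0,0]: The receptive field on the input at this output position is [-2 8 7 / 1 6 -6]. Elementwise product with the kernel and sum: -2·1 + 8·-1 + 1·1 + 6·2 + -6·2.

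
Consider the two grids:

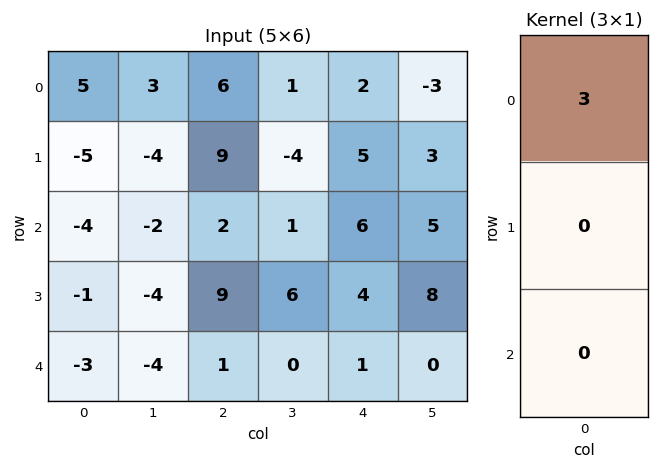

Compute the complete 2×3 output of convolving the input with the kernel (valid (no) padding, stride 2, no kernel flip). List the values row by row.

15 18 6
-12 6 18

Output[0,0]: The receptive field on the input at this output position is [5 / -5 / -4]. Elementwise product with the kernel and sum: 5·3.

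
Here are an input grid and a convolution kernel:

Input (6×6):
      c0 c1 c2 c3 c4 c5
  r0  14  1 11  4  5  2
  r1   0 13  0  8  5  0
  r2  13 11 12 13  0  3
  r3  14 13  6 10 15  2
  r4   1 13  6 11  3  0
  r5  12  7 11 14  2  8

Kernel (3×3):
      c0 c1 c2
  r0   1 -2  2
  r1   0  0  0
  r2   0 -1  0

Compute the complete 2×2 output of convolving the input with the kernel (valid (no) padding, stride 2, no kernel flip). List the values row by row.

23 0
2 -25

Output[0,0]: The receptive field on the input at this output position is [14 1 11 / 0 13 0 / 13 11 12]. Elementwise product with the kernel and sum: 14·1 + 1·-2 + 11·2 + 11·-1.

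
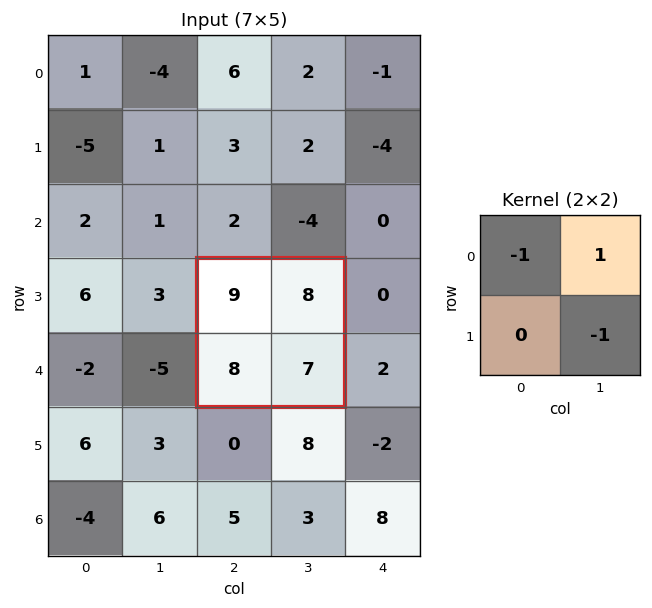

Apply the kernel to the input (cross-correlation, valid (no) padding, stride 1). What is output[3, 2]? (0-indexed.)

-8

The receptive field on the input at this output position is [9 8 / 8 7]. Elementwise product with the kernel and sum: 9·-1 + 8·1 + 7·-1.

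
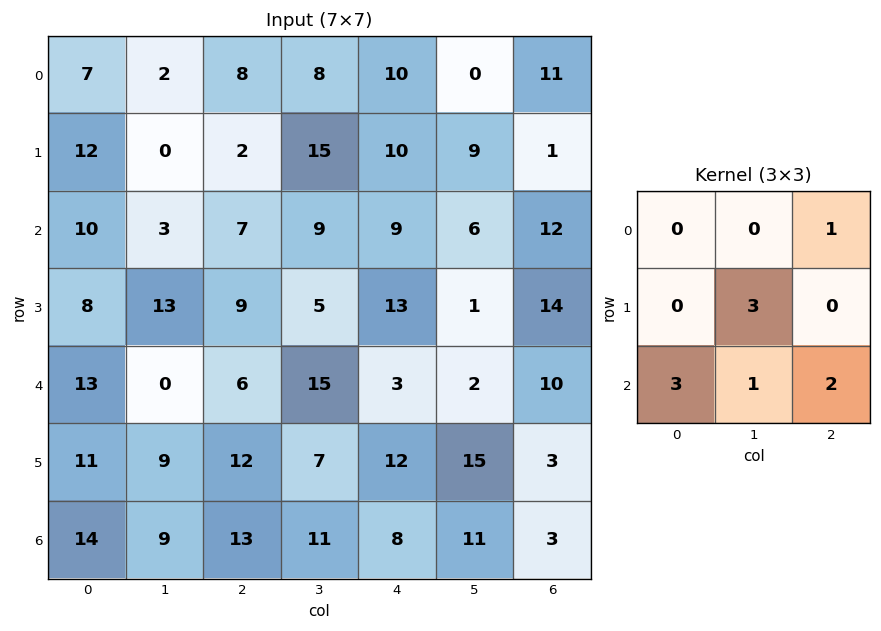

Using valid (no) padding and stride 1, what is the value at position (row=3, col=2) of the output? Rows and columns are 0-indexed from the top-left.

125

The receptive field on the input at this output position is [9 5 13 / 6 15 3 / 12 7 12]. Elementwise product with the kernel and sum: 13·1 + 15·3 + 12·3 + 7·1 + 12·2.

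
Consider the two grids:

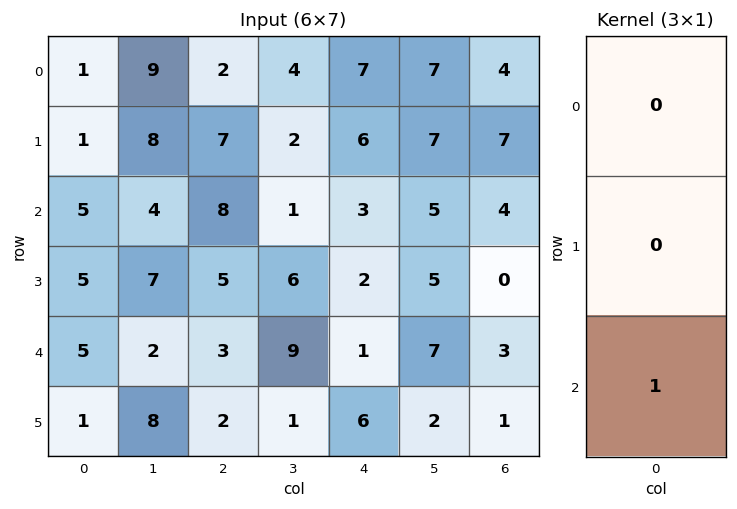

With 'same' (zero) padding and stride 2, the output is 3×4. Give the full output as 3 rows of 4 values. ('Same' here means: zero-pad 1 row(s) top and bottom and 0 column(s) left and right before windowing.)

Output[0,0]: The receptive field on the zero-padded input at this output position is [0 / 1 / 1]. Elementwise product with the kernel and sum: 1·1.
Output[0,1]: The receptive field on the zero-padded input at this output position is [0 / 2 / 7]. Elementwise product with the kernel and sum: 7·1.

1 7 6 7
5 5 2 0
1 2 6 1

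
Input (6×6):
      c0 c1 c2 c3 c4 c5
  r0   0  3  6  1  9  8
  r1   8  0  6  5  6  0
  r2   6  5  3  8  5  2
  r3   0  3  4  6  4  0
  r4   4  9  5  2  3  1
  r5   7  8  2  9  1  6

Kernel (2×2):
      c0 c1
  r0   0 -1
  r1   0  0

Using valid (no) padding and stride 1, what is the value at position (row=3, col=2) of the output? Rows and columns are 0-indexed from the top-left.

The receptive field on the input at this output position is [4 6 / 5 2]. Elementwise product with the kernel and sum: 6·-1.

-6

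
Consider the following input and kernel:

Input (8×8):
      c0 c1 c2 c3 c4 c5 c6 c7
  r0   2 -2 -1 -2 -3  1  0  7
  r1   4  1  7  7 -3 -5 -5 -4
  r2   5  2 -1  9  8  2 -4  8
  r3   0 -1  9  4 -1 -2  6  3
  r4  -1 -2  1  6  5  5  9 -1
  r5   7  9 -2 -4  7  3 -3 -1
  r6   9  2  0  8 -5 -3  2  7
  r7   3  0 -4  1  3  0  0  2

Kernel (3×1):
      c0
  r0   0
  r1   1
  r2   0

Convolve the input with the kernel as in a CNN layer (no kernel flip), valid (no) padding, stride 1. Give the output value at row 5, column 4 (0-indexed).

The receptive field on the input at this output position is [7 / -5 / 3]. Elementwise product with the kernel and sum: -5·1.

-5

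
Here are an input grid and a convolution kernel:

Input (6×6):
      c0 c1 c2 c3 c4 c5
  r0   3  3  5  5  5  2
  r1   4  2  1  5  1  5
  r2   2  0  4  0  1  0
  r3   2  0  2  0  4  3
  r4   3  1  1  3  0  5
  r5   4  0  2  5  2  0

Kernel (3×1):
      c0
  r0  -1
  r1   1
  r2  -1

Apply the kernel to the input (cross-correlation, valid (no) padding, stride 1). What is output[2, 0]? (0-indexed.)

The receptive field on the input at this output position is [2 / 2 / 3]. Elementwise product with the kernel and sum: 2·-1 + 2·1 + 3·-1.

-3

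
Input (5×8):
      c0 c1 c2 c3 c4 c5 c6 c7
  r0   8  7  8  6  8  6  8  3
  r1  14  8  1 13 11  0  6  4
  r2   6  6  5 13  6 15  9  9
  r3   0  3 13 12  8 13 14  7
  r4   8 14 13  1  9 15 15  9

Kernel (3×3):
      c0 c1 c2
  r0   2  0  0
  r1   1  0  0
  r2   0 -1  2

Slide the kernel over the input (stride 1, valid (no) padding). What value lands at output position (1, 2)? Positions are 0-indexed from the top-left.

The receptive field on the input at this output position is [1 13 11 / 5 13 6 / 13 12 8]. Elementwise product with the kernel and sum: 1·2 + 5·1 + 12·-1 + 8·2.

11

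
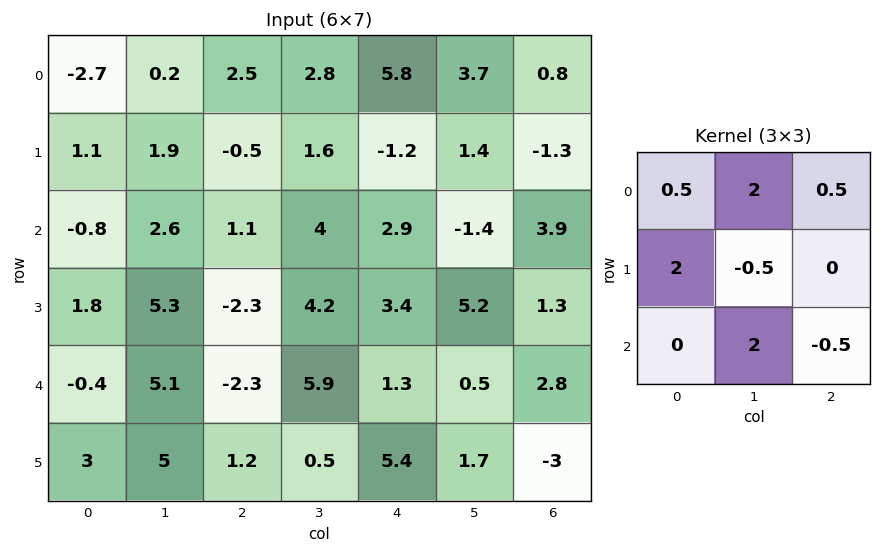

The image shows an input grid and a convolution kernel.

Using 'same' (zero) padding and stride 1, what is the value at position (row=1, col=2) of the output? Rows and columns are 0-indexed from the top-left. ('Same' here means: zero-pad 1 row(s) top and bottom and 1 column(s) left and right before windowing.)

10.75

The receptive field on the zero-padded input at this output position is [0.2 2.5 2.8 / 1.9 -0.5 1.6 / 2.6 1.1 4]. Elementwise product with the kernel and sum: 0.2·0.5 + 2.5·2 + 2.8·0.5 + 1.9·2 + -0.5·-0.5 + 1.1·2 + 4·-0.5.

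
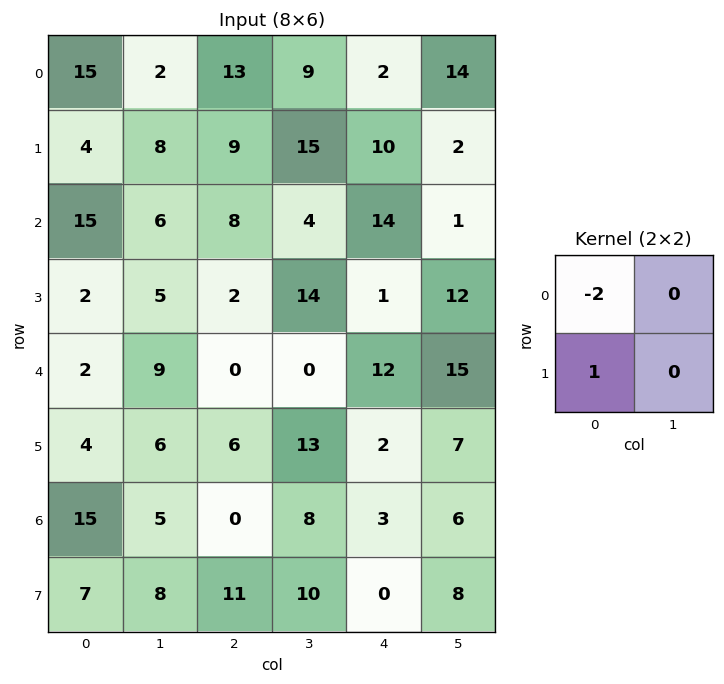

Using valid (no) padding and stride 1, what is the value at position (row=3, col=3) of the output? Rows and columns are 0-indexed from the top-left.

-28

The receptive field on the input at this output position is [14 1 / 0 12]. Elementwise product with the kernel and sum: 14·-2 + 0·1.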